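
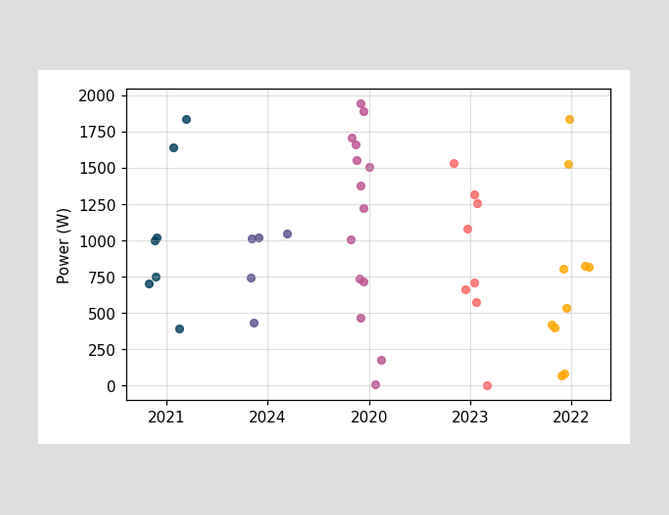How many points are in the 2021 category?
7

Counting the markers in the 2021 column gives 7.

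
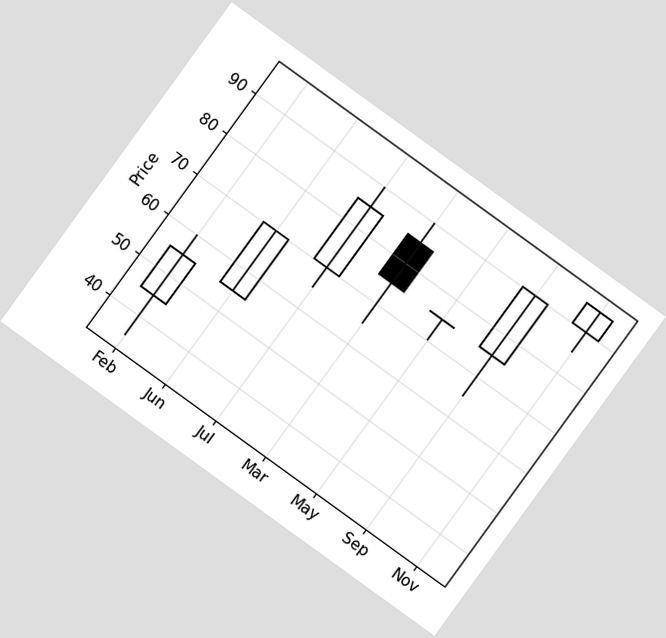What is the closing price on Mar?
75

The chart is tilted about 36° clockwise. The Mar candle closes at 75.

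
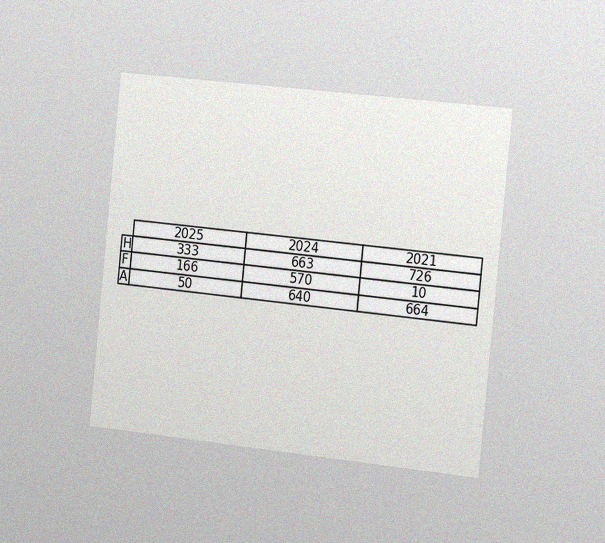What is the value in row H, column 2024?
663

The chart is tilted about 6° clockwise and viewed slightly from the right, with some photo noise. The (H, 2024) cell reads 663.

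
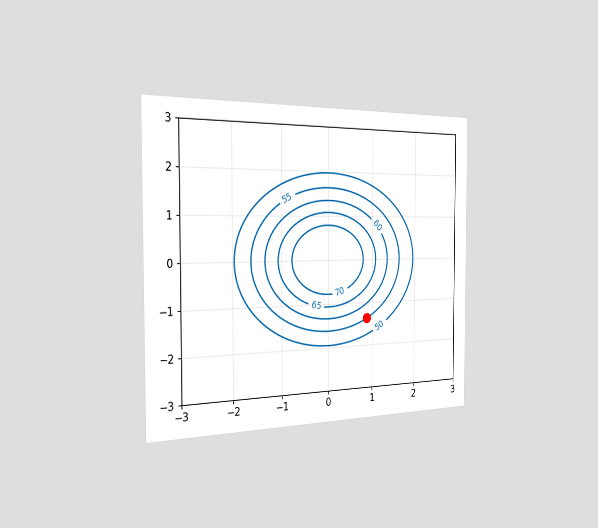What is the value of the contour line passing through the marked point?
The chart is viewed slightly from the left. The marked point sits on the contour labelled 55.

55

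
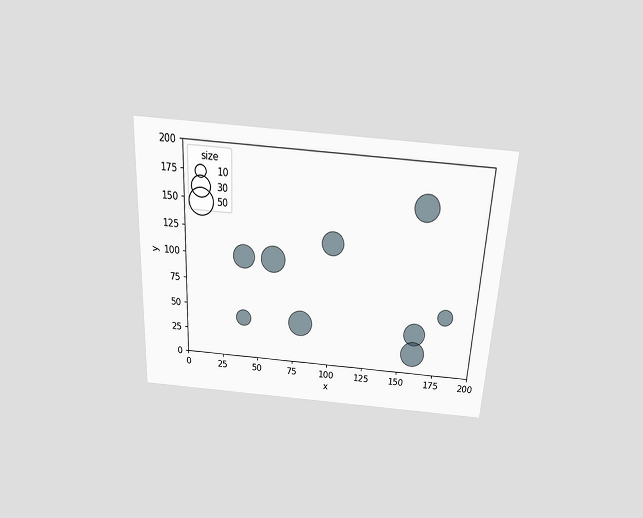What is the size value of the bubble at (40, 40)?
20

The chart is tilted about 3° clockwise and viewed slightly from above. Matching the bubble at (40, 40) against the size legend gives 20.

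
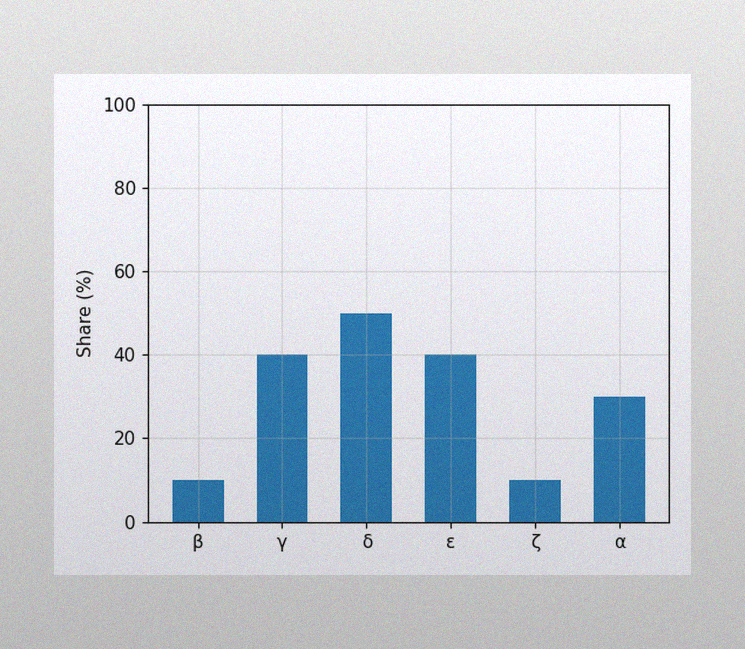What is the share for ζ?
10%

The image has some photo noise and uneven lighting. Reading along the chart's y-axis, the ζ bar reaches 10%.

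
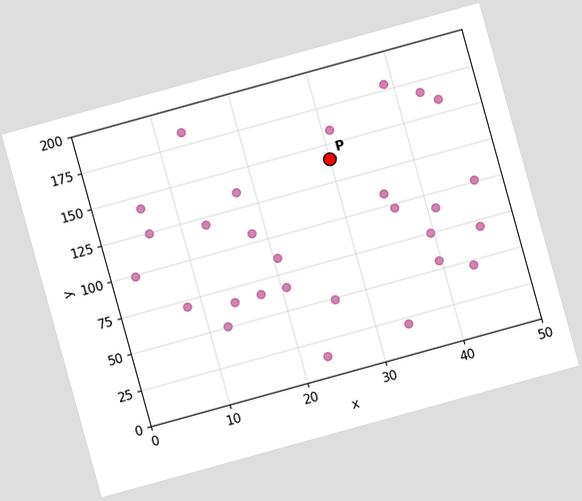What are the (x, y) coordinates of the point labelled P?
The chart is tilted about 15° counter-clockwise. Following the gridlines from P to each axis, P sits at (30, 140).

(30, 140)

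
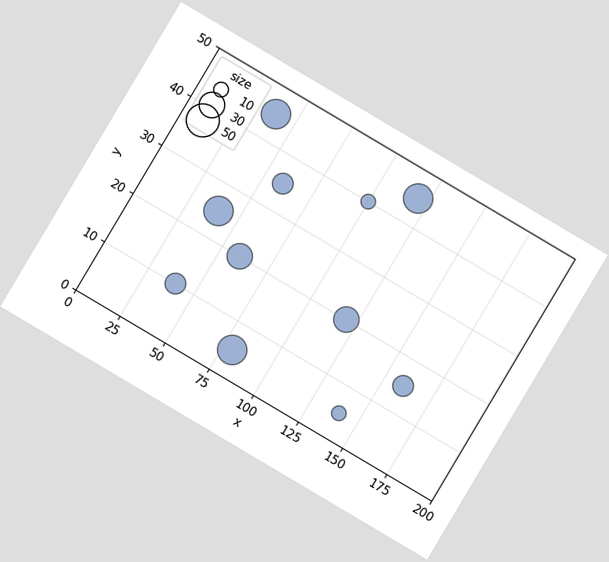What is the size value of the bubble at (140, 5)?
The chart is tilted about 31° clockwise. Matching the bubble at (140, 5) against the size legend gives 10.

10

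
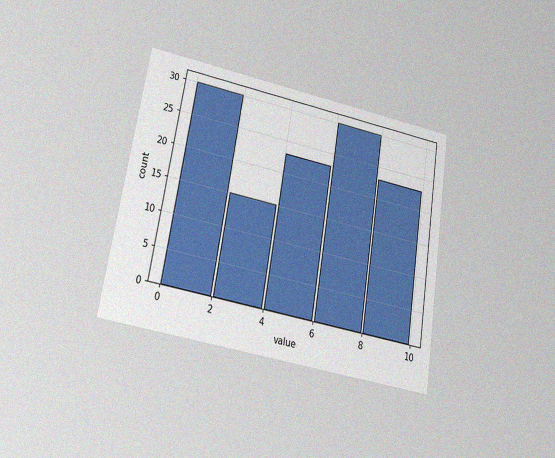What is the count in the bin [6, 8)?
30

The chart is tilted about 9° clockwise and viewed at a slight angle, with some photo noise. The [6, 8) bin has height 30.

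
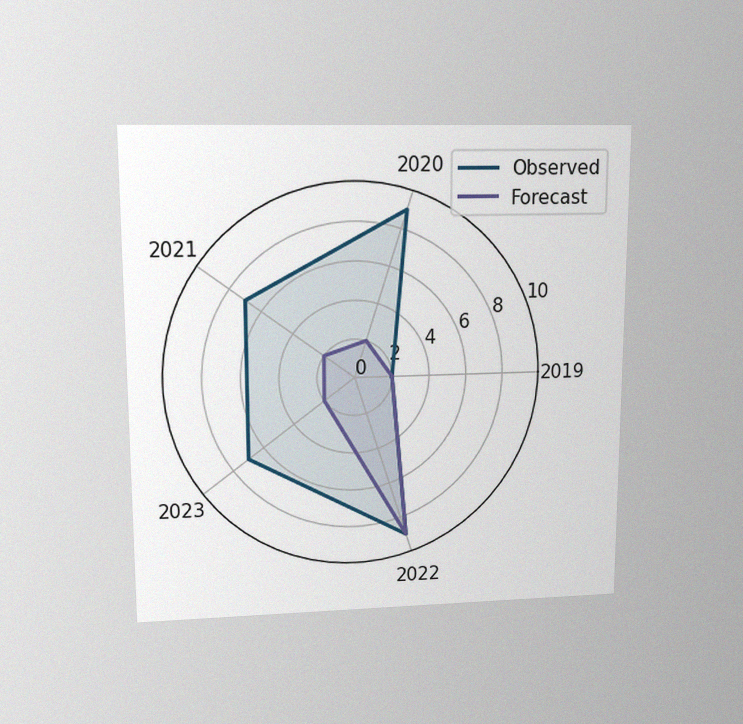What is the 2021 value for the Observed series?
The chart is viewed at a slight angle, with some photo noise. On the 2021 axis, Observed reaches 7.

7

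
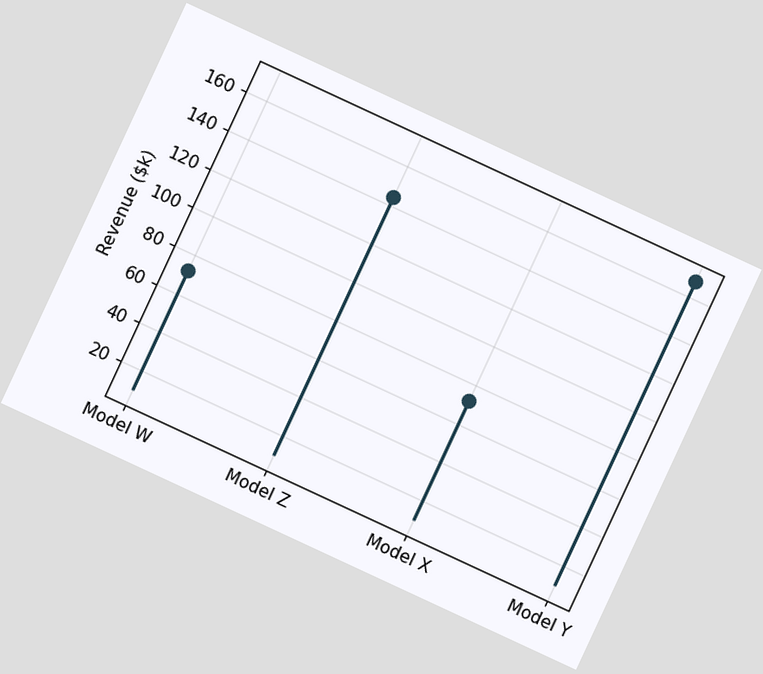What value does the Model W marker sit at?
$72k

The chart is tilted about 25° clockwise. The Model W marker sits at $72k.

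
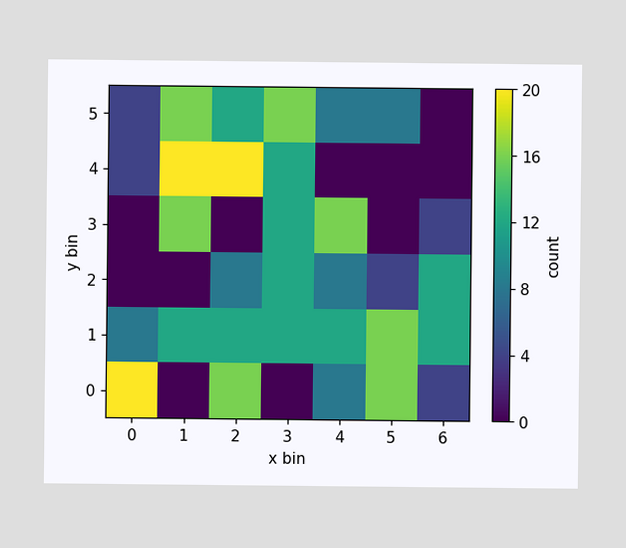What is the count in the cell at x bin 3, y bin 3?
12

Matching the cell (3, 3) against the colorbar gives 12.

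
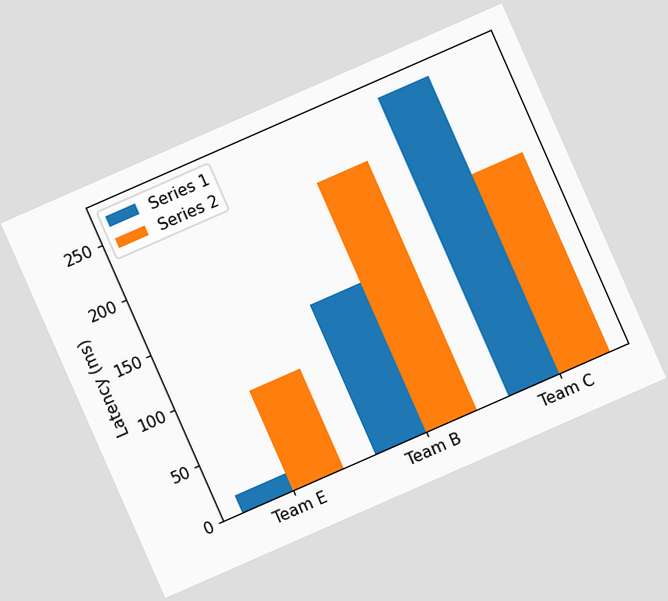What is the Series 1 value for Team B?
The chart is tilted about 24° counter-clockwise. The Series 1 bar at Team B reaches 135ms on the y-axis.

135ms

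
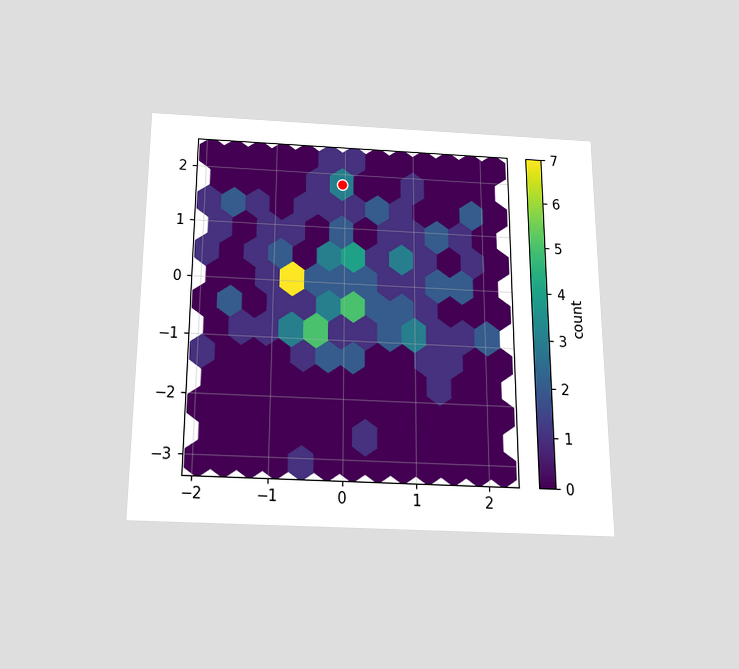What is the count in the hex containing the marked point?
The chart is viewed slightly from below. The marked hex reads 3 on the colorbar.

3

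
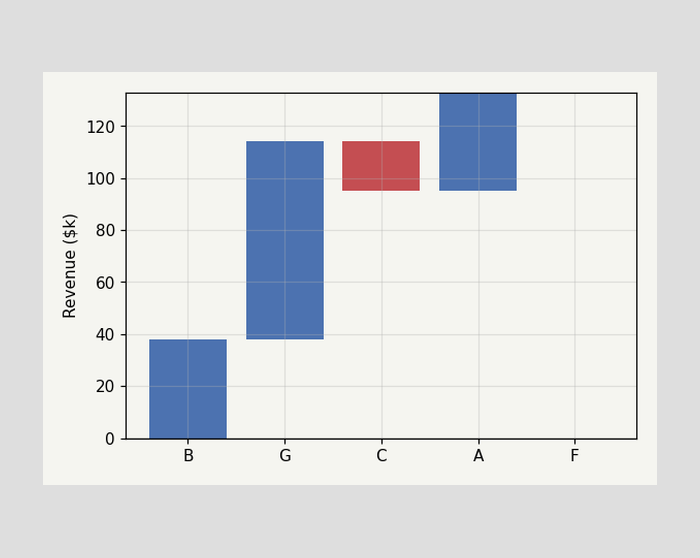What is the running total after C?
$95k

After C the running total reaches $95k.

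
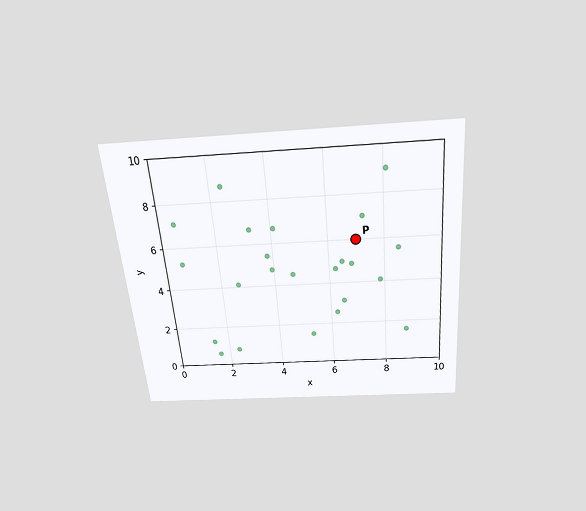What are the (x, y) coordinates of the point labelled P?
The chart is tilted about 5° counter-clockwise and viewed slightly from above. Following the gridlines from P to each axis, P sits at (7, 6).

(7, 6)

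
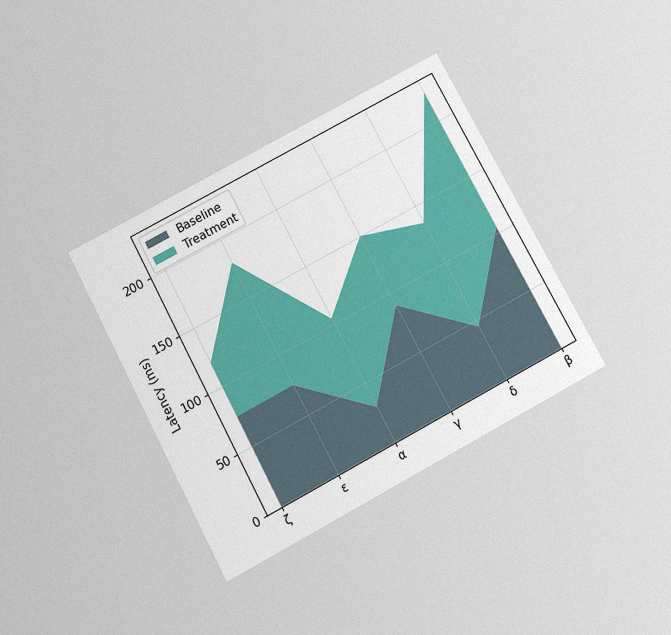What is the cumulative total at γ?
The chart is tilted about 28° counter-clockwise and viewed slightly from below, with some photo noise. The stacked total at γ reaches 150ms.

150ms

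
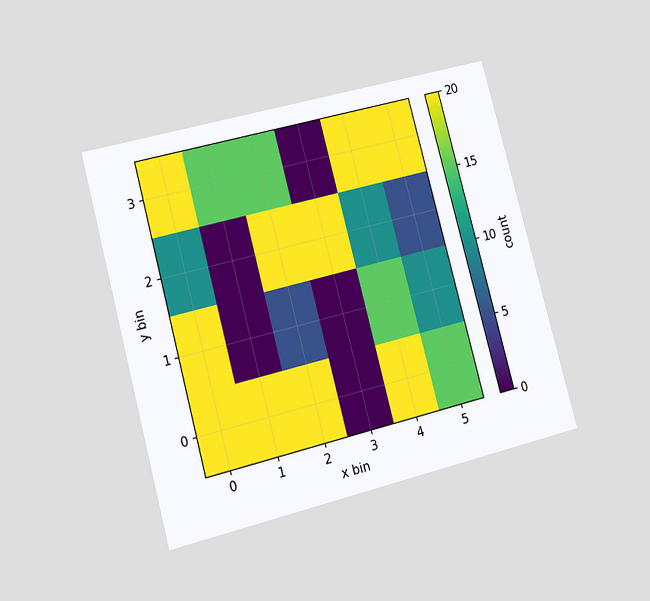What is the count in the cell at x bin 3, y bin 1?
The chart is tilted about 15° counter-clockwise and viewed at a slight angle. Matching the cell (3, 1) against the colorbar gives 0.

0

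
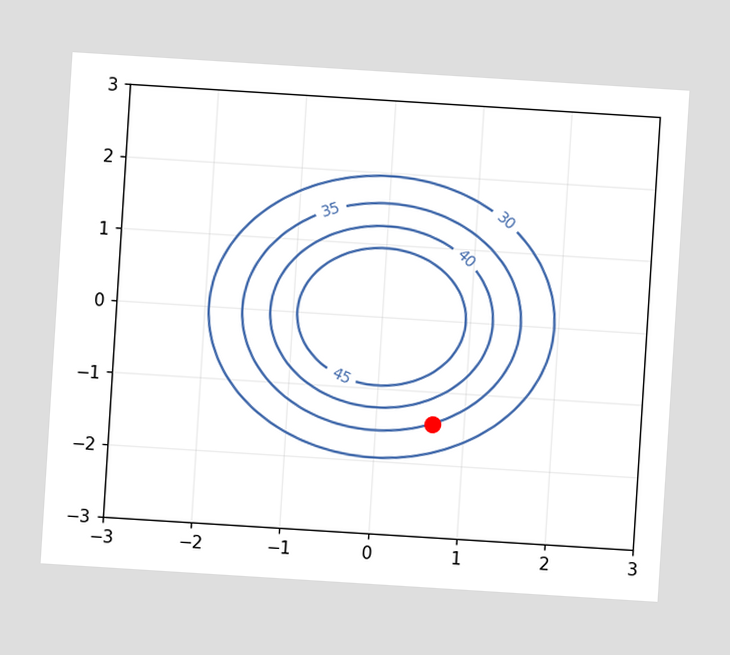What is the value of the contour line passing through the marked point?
35

The chart is tilted about 4° clockwise. The marked point sits on the contour labelled 35.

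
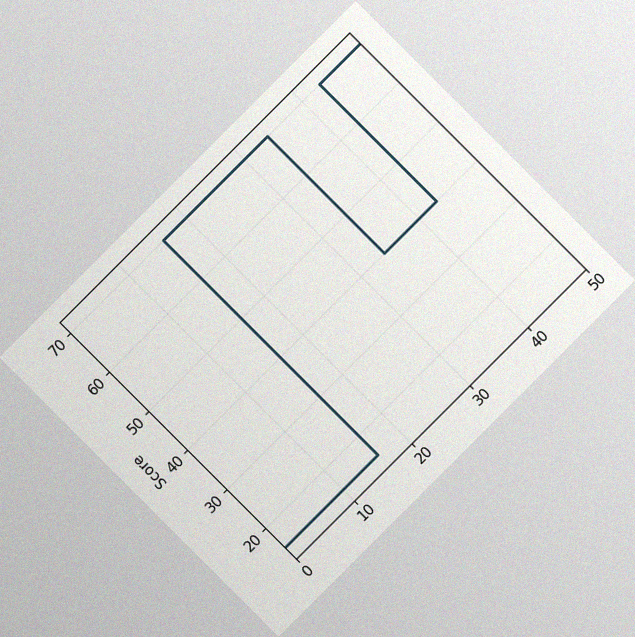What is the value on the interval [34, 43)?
40

The chart is tilted about 45° counter-clockwise, with some photo noise. On [34, 43) the step sits at 40.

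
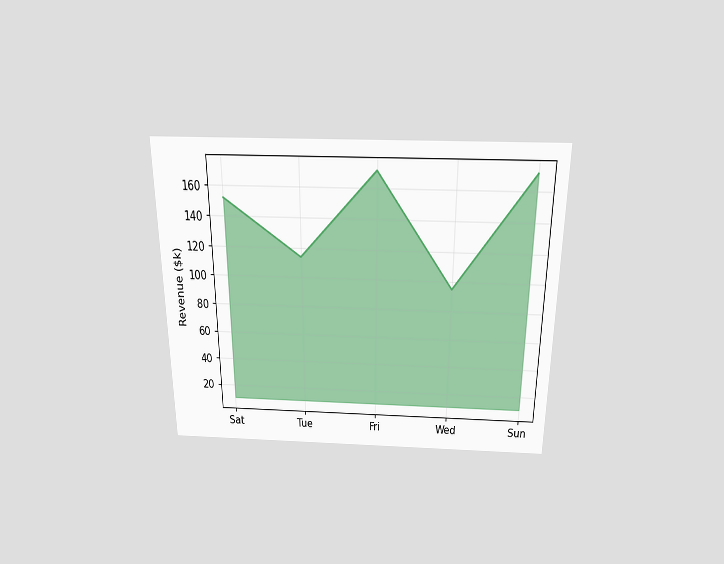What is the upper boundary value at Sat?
$152k

The chart is viewed slightly from above. At Sat the upper boundary is at $152k.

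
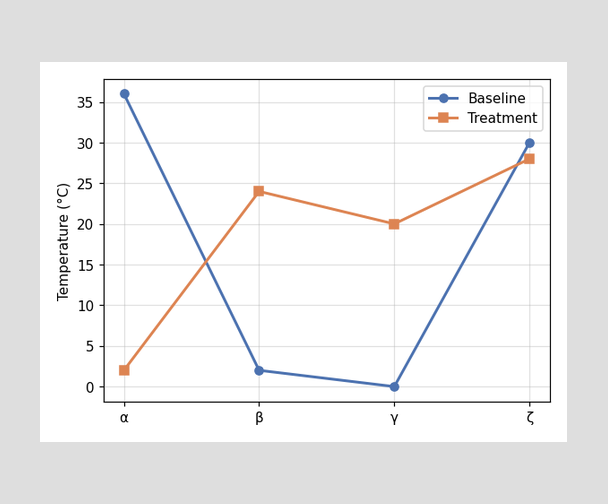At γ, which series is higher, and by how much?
At γ, Treatment sits above the other line by 20°C.

Treatment, by 20°C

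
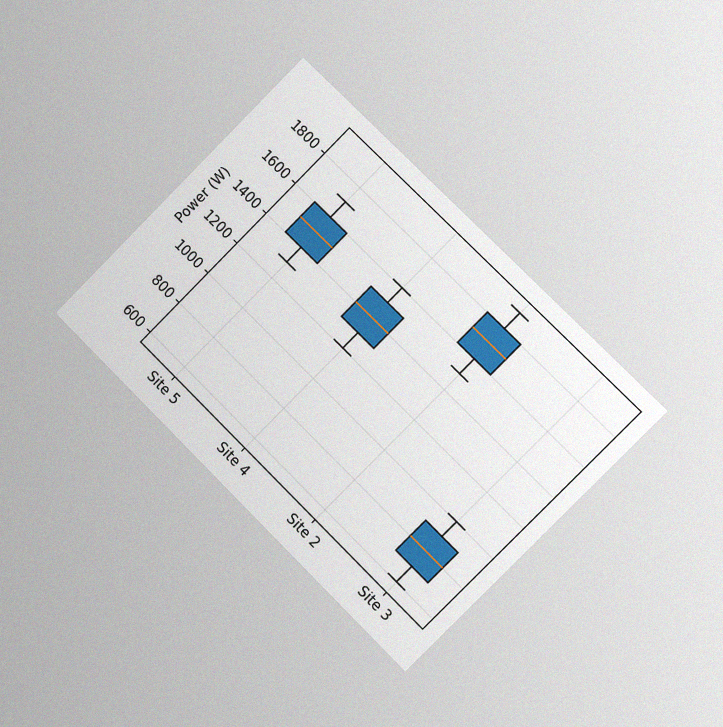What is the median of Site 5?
1500W

The chart is tilted about 45° clockwise and viewed slightly from the right, with some photo noise. The median line in the Site 5 box sits at 1500W.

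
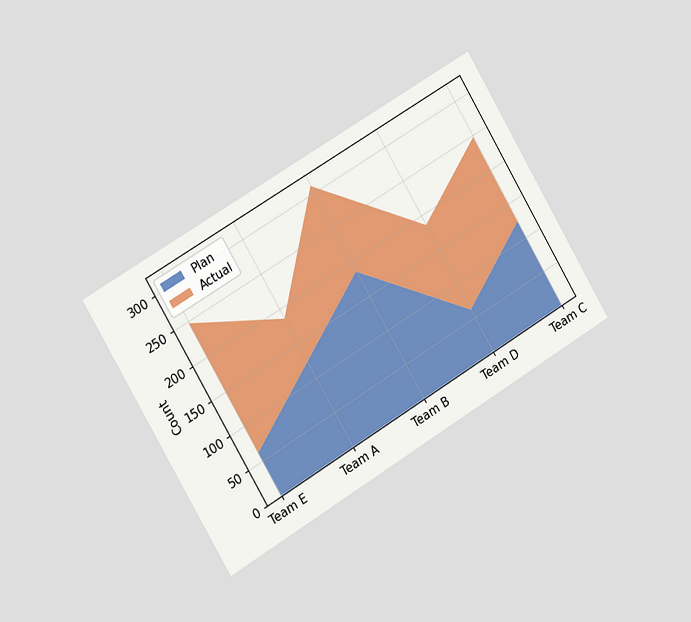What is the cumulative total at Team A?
The chart is tilted about 31° counter-clockwise and viewed slightly from the left. The stacked total at Team A reaches 186.

186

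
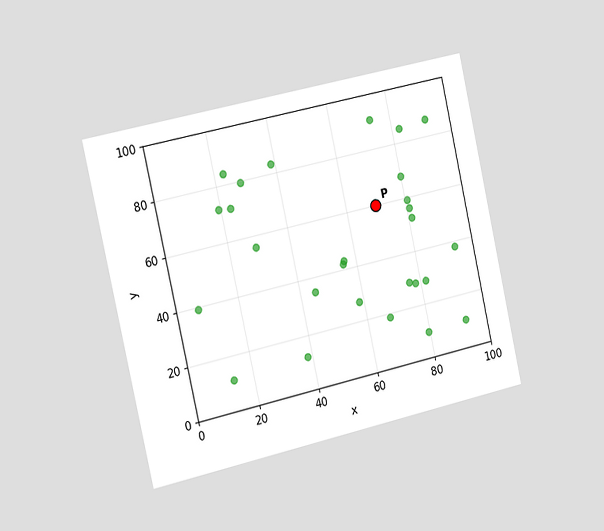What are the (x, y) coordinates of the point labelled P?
The chart is tilted about 13° counter-clockwise and viewed slightly from the left. Following the gridlines from P to each axis, P sits at (70, 60).

(70, 60)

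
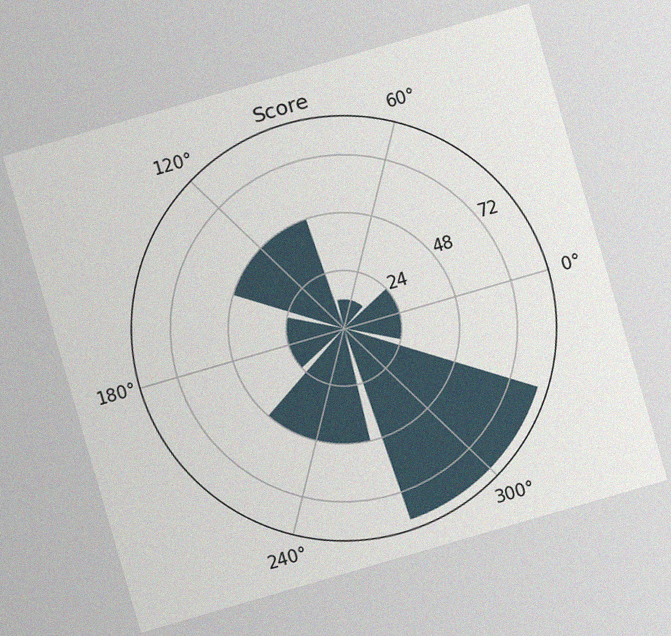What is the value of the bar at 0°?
The chart is tilted about 16° counter-clockwise, with some photo noise. The bar at 0° reaches 24 on the radial axis.

24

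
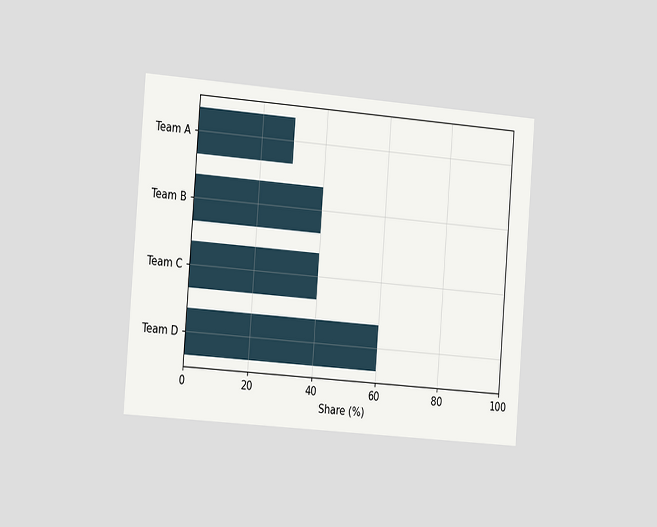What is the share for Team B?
The chart is tilted about 4° clockwise and viewed slightly from the left. Reading along the chart's x-axis, the Team B bar reaches 40%.

40%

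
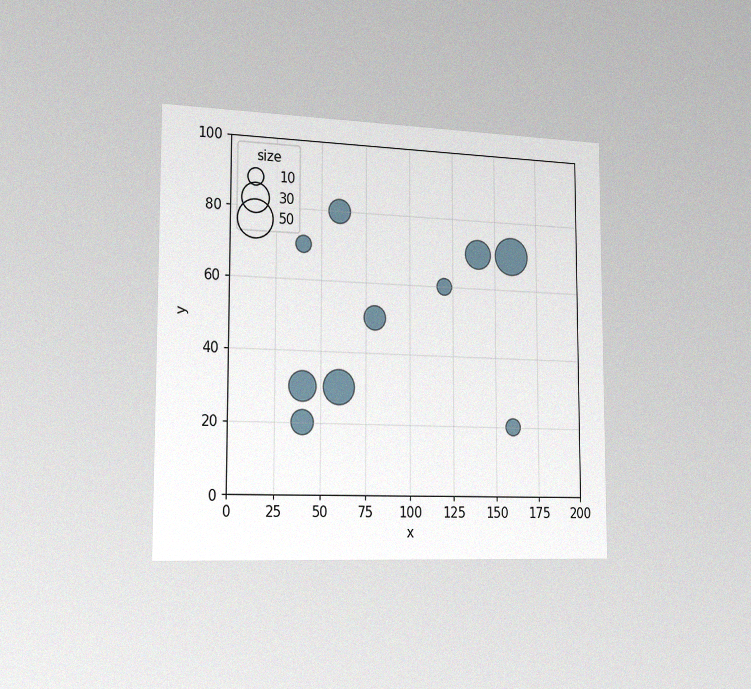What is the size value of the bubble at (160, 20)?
10

The chart is viewed slightly from the left, with some photo noise. Matching the bubble at (160, 20) against the size legend gives 10.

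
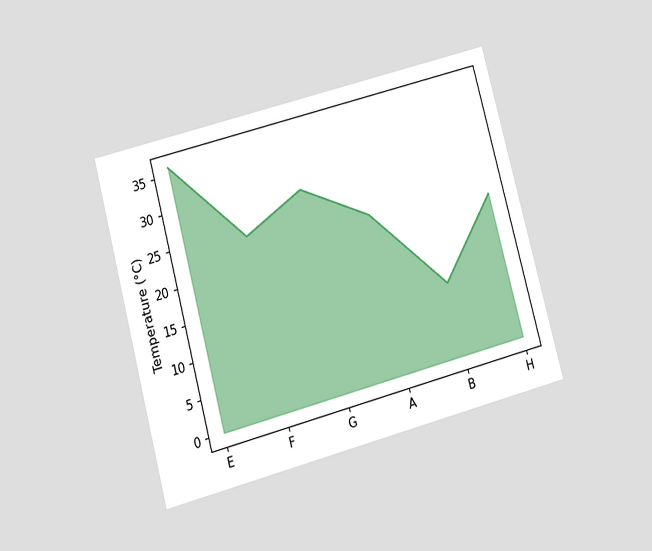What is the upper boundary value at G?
28°C

The chart is tilted about 15° counter-clockwise and viewed at a slight angle. At G the upper boundary is at 28°C.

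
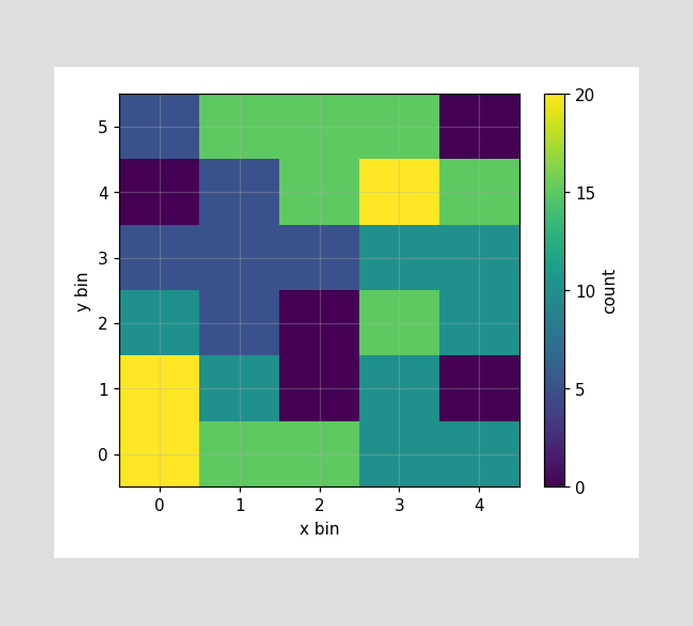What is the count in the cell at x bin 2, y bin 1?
0

Matching the cell (2, 1) against the colorbar gives 0.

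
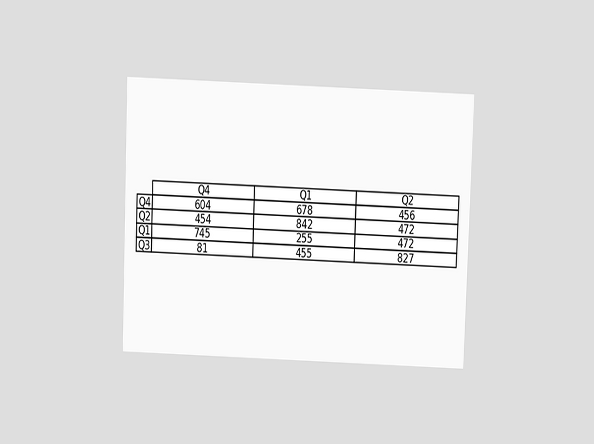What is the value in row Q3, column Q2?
827

The chart is tilted about 2° clockwise and viewed slightly from above. The (Q3, Q2) cell reads 827.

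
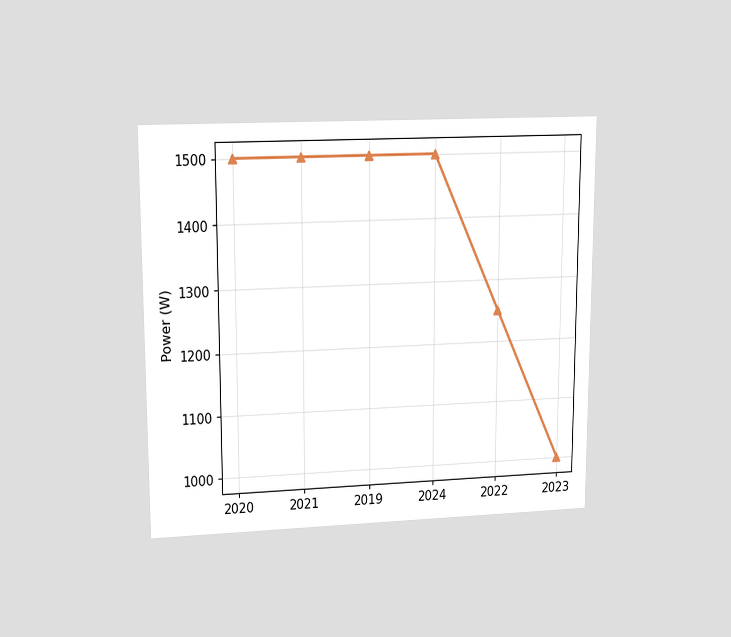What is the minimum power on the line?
The chart is viewed at a slight angle. The lowest point is at 2023, and reading across to the y-axis gives 1000W.

1000W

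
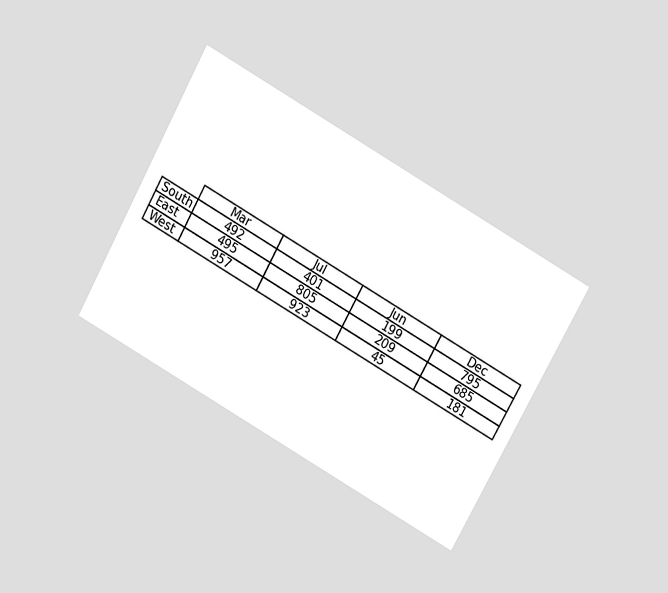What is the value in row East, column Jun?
The chart is tilted about 29° clockwise and viewed at a slight angle. The (East, Jun) cell reads 209.

209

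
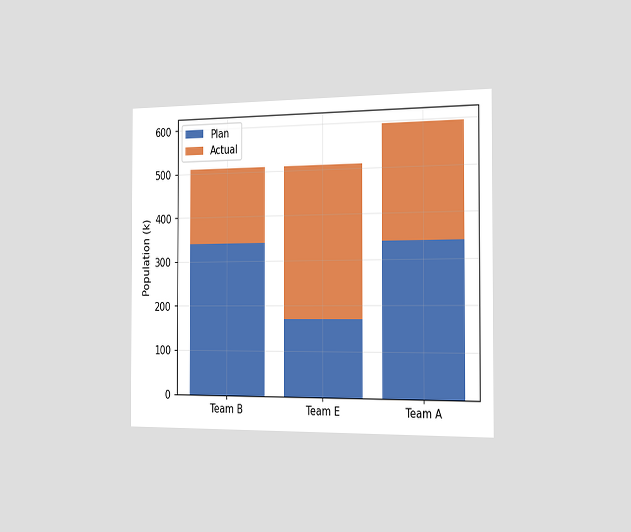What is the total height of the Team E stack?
510k

The chart is viewed slightly from the right. The Team E stack's top reaches 510k on the y-axis.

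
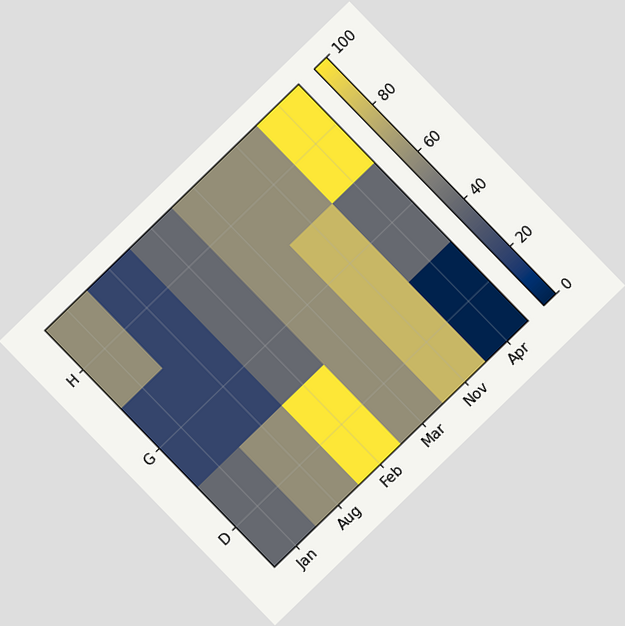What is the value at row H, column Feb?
The chart is tilted about 44° counter-clockwise. Matching cell (H, Feb) against the colorbar gives 40.

40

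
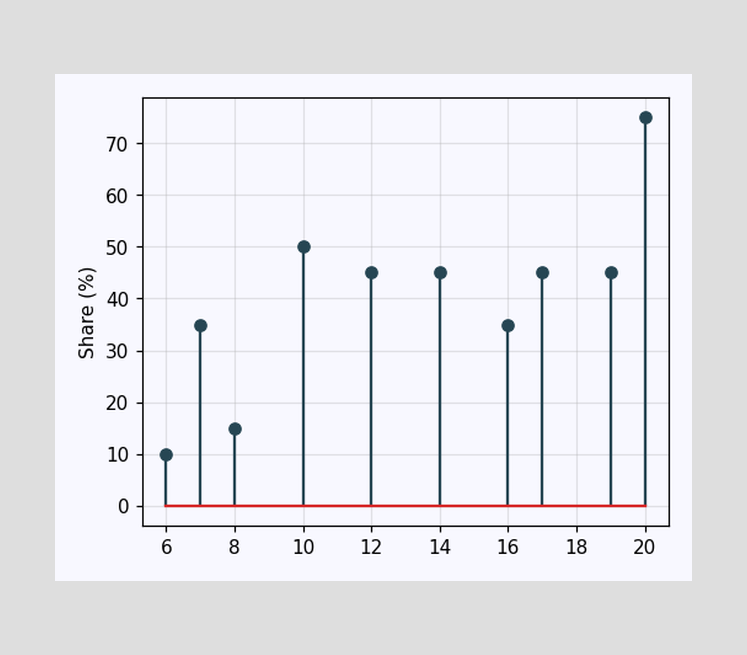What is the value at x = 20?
The stem at x=20 reaches 75%.

75%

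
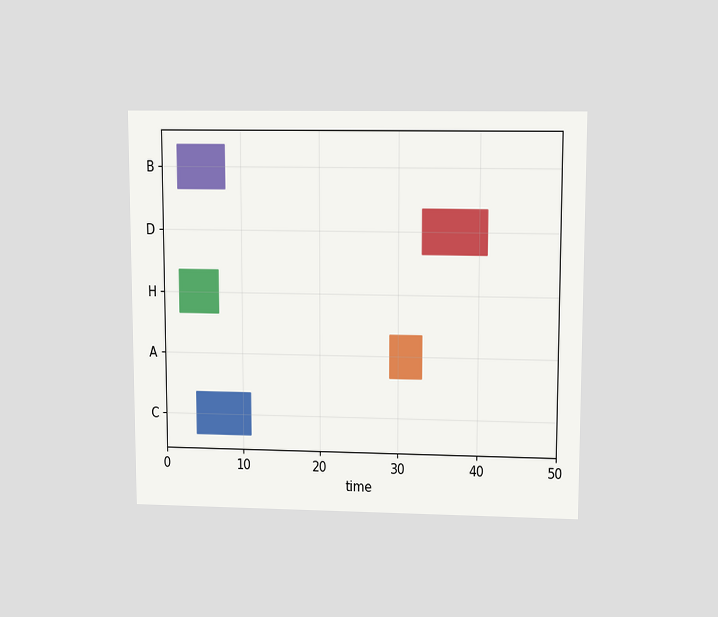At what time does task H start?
The chart is viewed at a slight angle. The H bar begins at t=2.

2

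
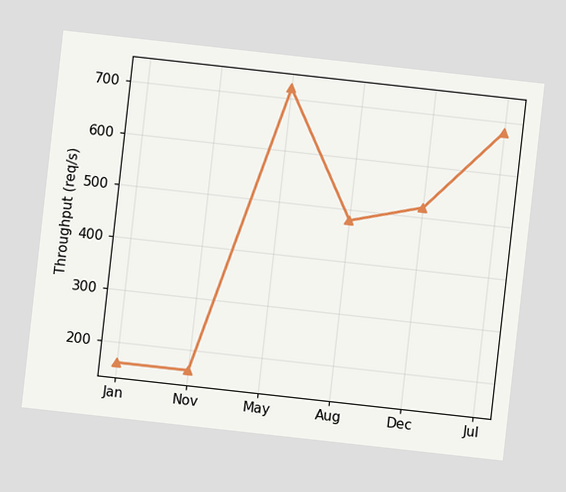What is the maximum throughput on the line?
720req/s

The chart is tilted about 6° clockwise. The highest point is at May, and reading across to the y-axis gives 720req/s.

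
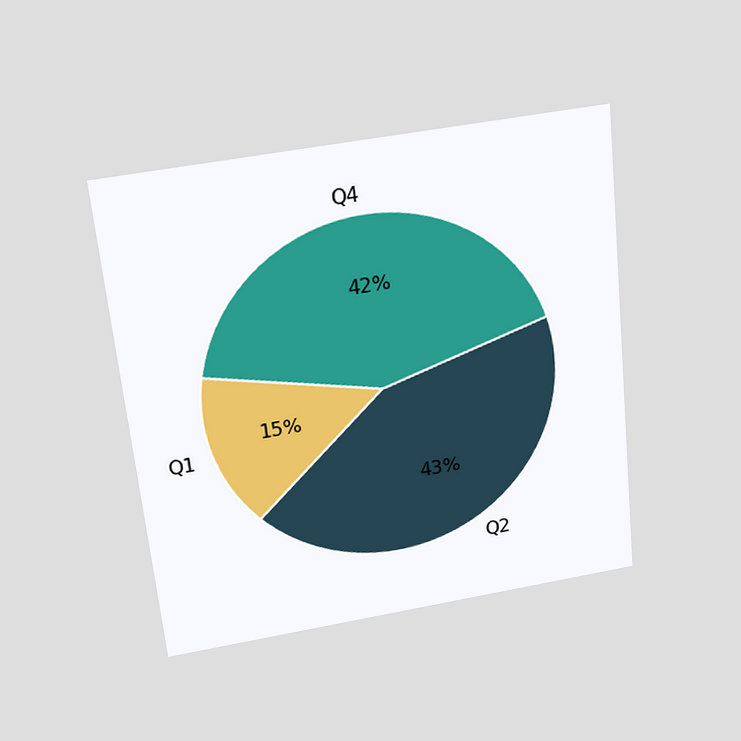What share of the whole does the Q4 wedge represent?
42%

The chart is tilted about 6° counter-clockwise and viewed slightly from above. The Q4 slice takes up 42% of the pie.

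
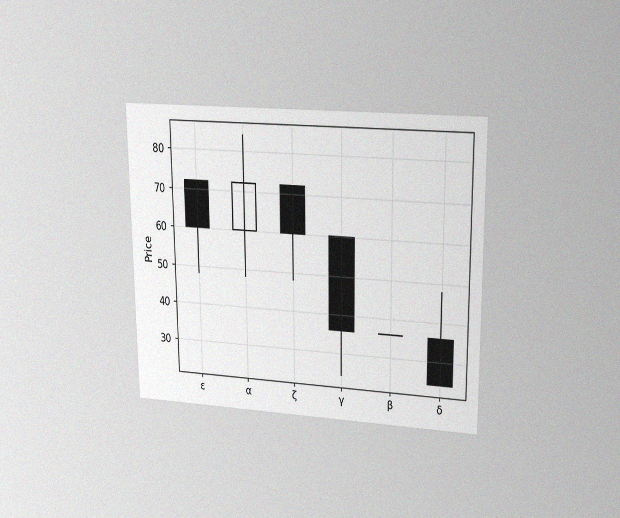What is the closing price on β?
36

The chart is viewed at a slight angle, with some photo noise. The β candle closes at 36.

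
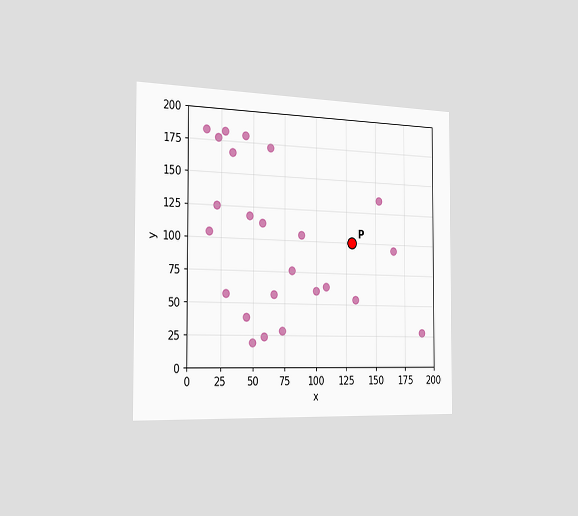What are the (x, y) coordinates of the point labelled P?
The chart is viewed slightly from the left. Following the gridlines from P to each axis, P sits at (130, 100).

(130, 100)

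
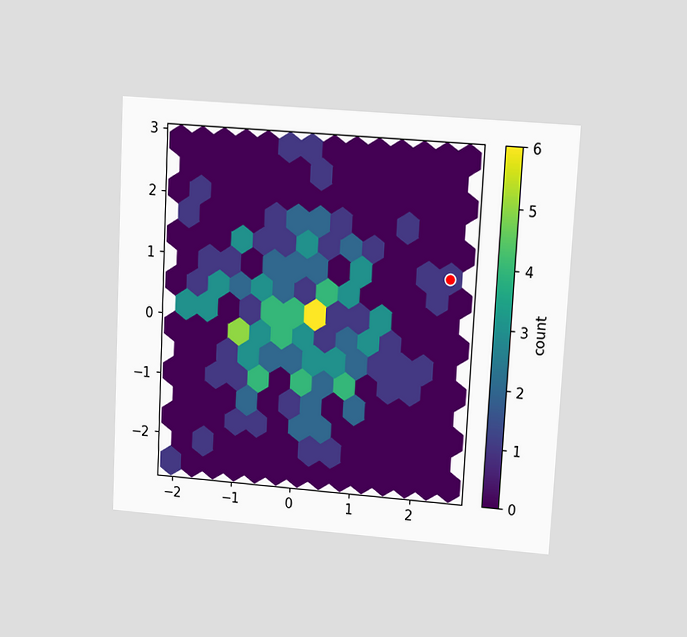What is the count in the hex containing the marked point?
The chart is tilted about 3° clockwise and viewed at a slight angle. The marked hex reads 1 on the colorbar.

1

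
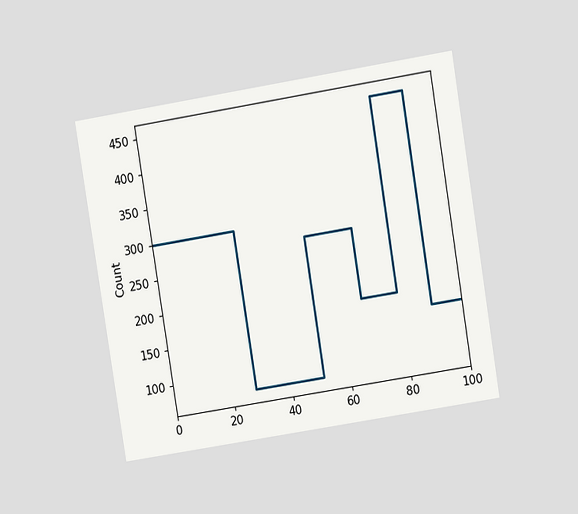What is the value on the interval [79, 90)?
The chart is tilted about 9° counter-clockwise and viewed at a slight angle. On [79, 90) the step sits at 450.

450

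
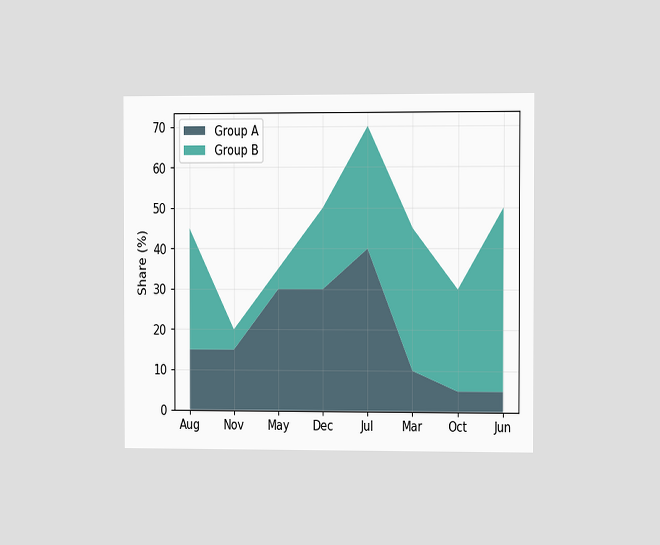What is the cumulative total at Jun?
50%

The chart is viewed slightly from the right. The stacked total at Jun reaches 50%.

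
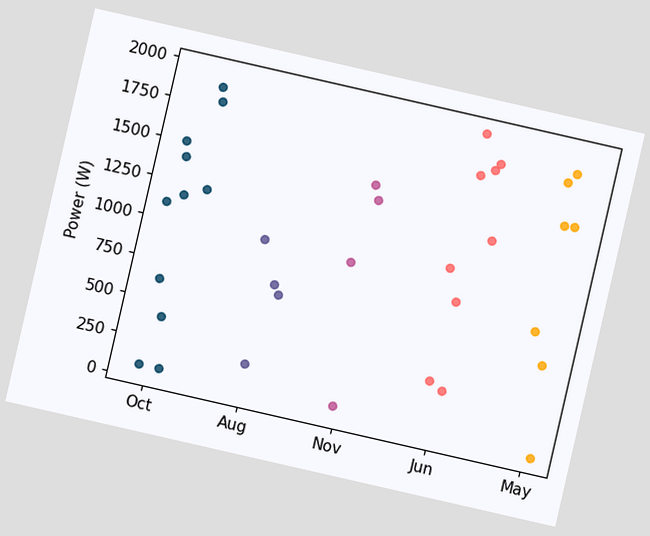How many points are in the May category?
The chart is tilted about 13° clockwise. Counting the markers in the May column gives 7.

7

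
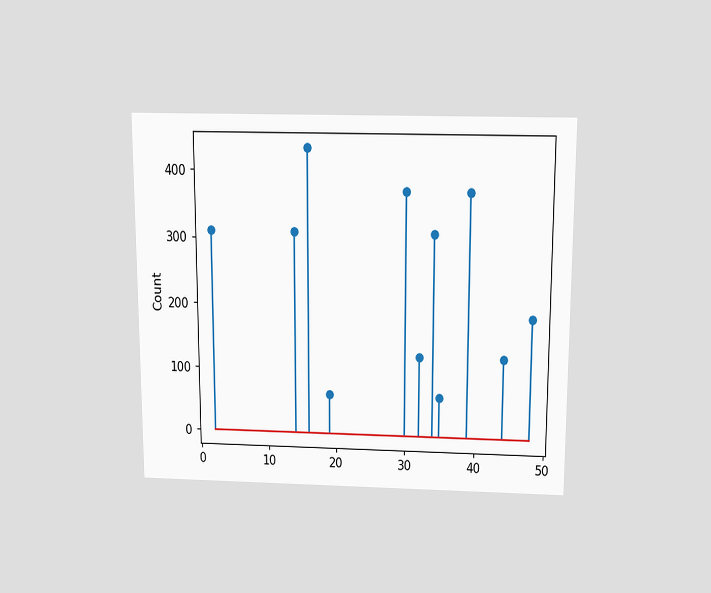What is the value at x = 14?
The chart is viewed slightly from above. The stem at x=14 reaches 310.

310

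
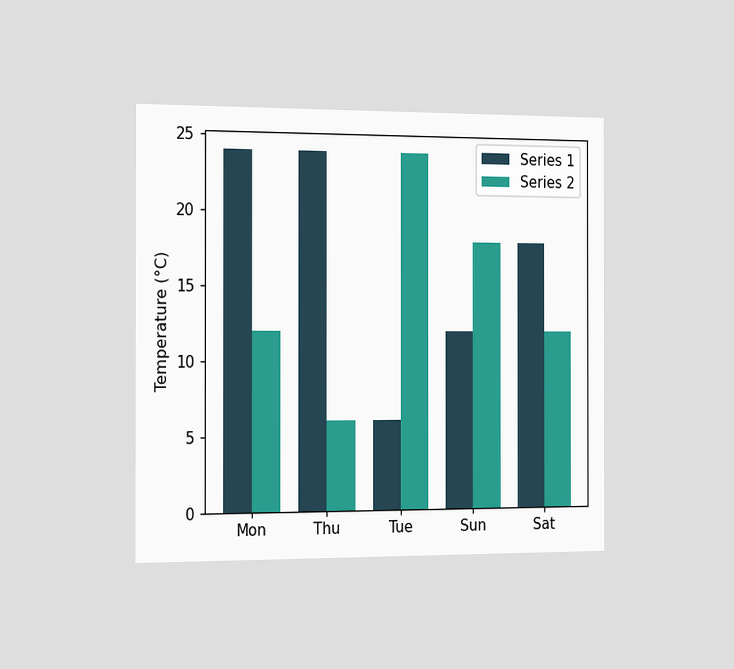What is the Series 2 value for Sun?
The chart is viewed slightly from the left. The Series 2 bar at Sun reaches 18°C on the y-axis.

18°C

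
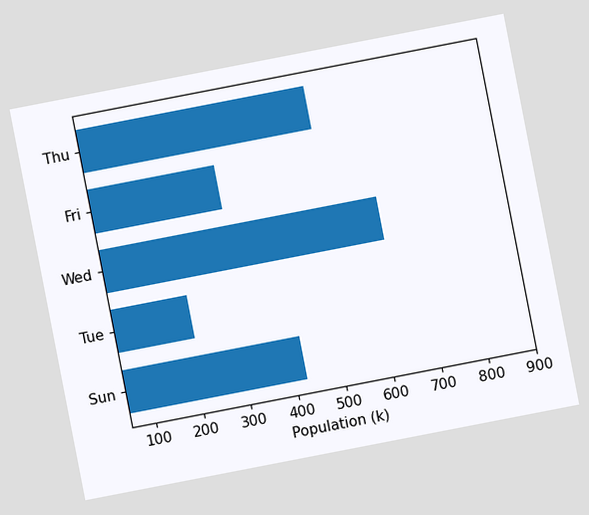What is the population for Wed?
The chart is tilted about 11° counter-clockwise. Reading along the chart's x-axis, the Wed bar reaches 636k.

636k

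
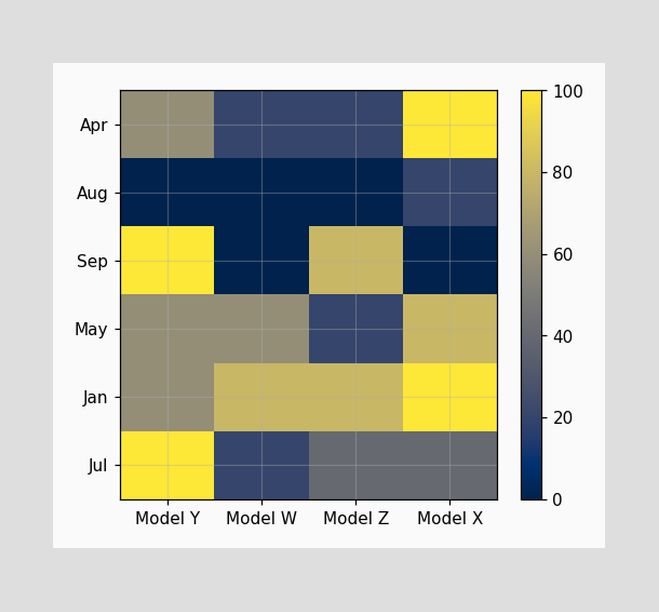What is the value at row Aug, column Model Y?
0

Matching cell (Aug, Model Y) against the colorbar gives 0.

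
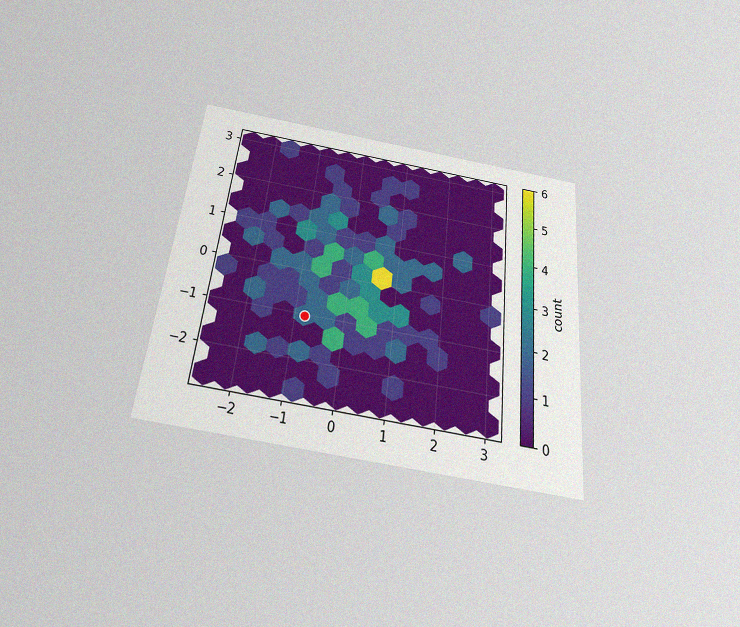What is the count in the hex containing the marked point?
The chart is tilted about 6° clockwise and viewed slightly from below, with some photo noise. The marked hex reads 2 on the colorbar.

2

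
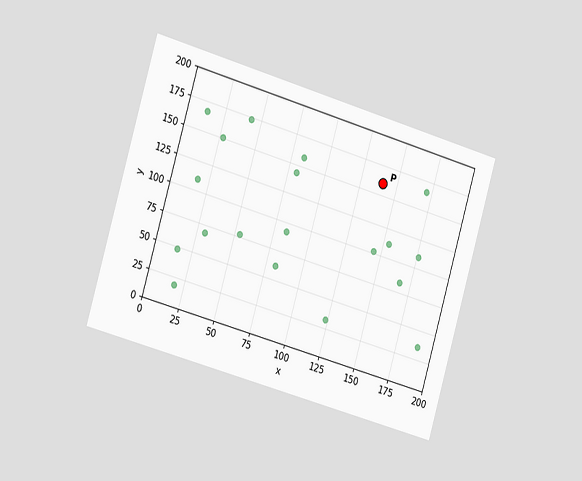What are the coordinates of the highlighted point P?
(140, 160)

The chart is tilted about 16° clockwise and viewed slightly from the left. Following the gridlines from P to each axis, P sits at (140, 160).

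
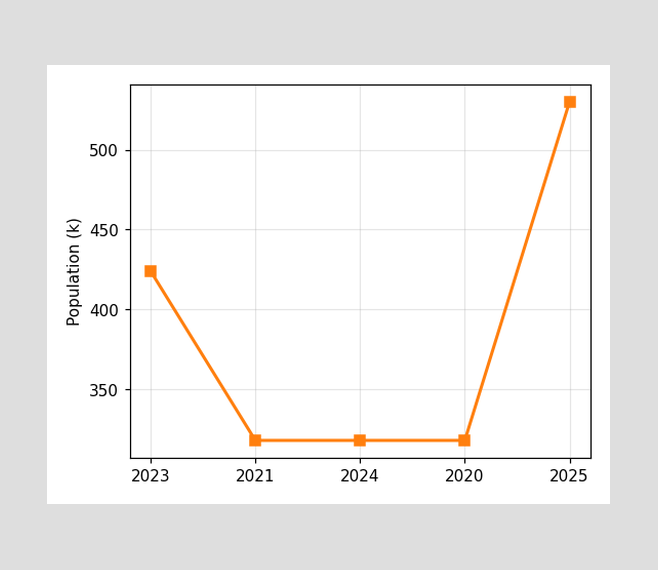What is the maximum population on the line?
The highest point is at 2025, and reading across to the y-axis gives 530k.

530k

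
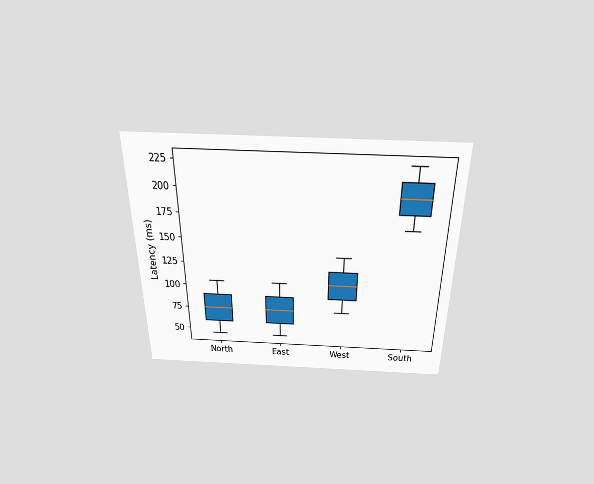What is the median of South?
195ms

The chart is viewed slightly from above. The median line in the South box sits at 195ms.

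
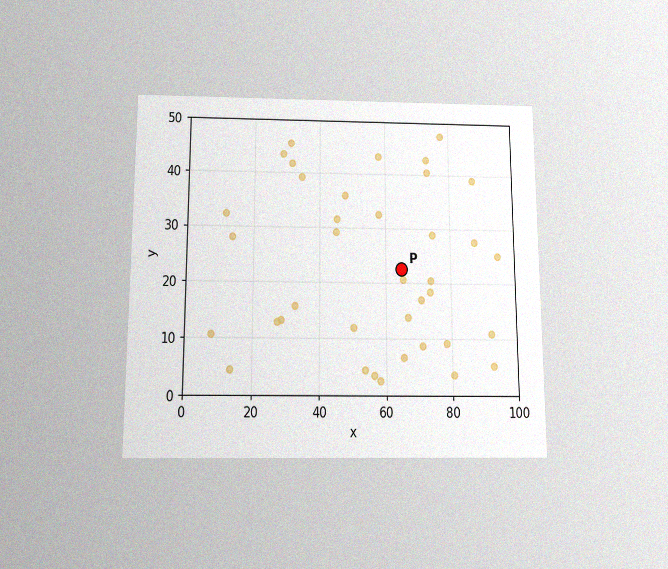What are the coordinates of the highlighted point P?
(65, 22.5)

The chart is viewed slightly from below, with some photo noise. Following the gridlines from P to each axis, P sits at (65, 22.5).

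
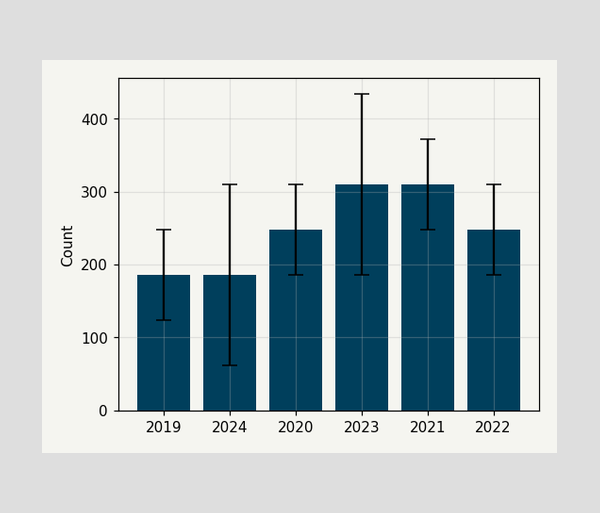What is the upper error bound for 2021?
372

The 2021 bar's upper whisker reaches 372.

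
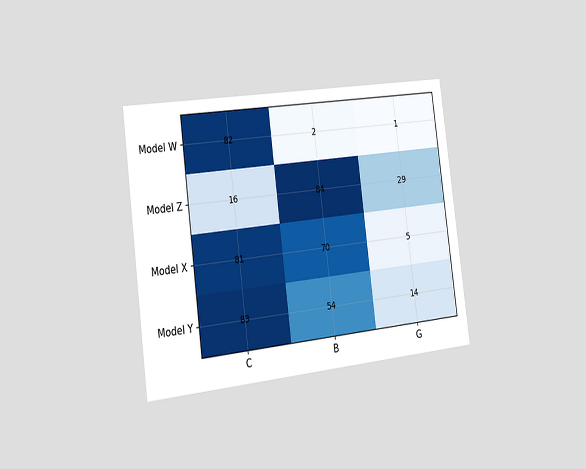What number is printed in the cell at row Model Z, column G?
The chart is tilted about 7° counter-clockwise and viewed slightly from the left. The (Model Z, G) cell reads 29.

29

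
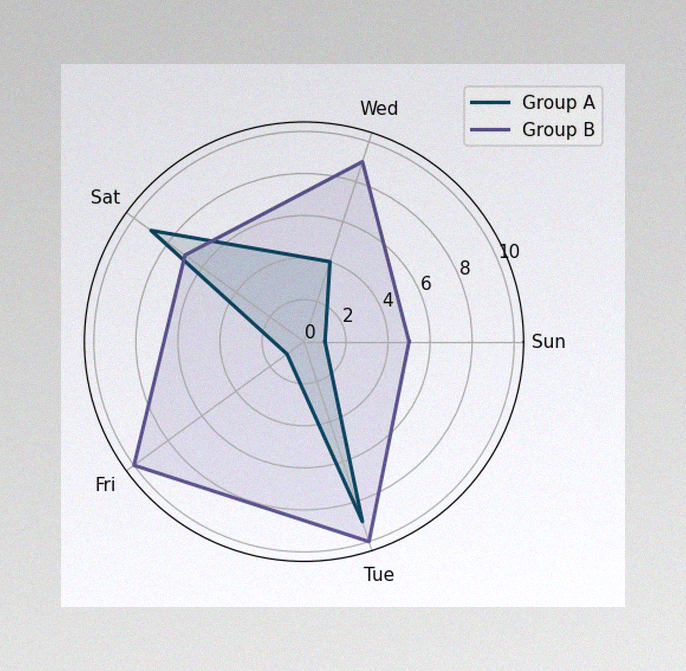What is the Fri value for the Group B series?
10

The image has some photo noise and uneven lighting. On the Fri axis, Group B reaches 10.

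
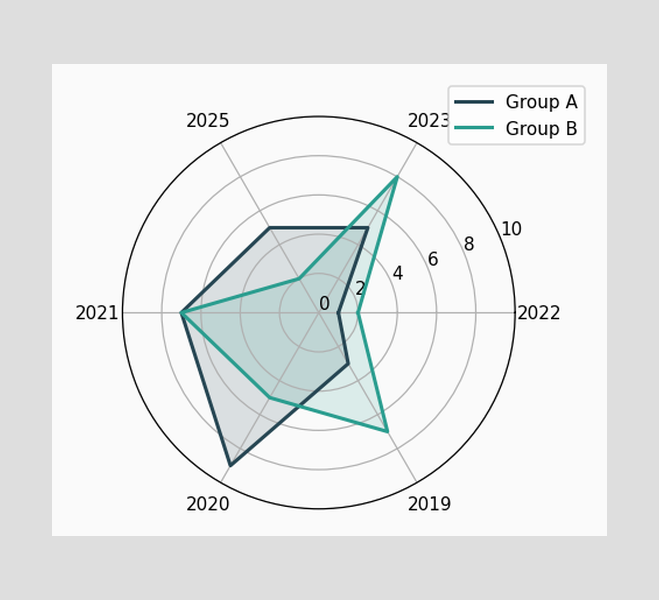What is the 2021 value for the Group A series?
On the 2021 axis, Group A reaches 7.

7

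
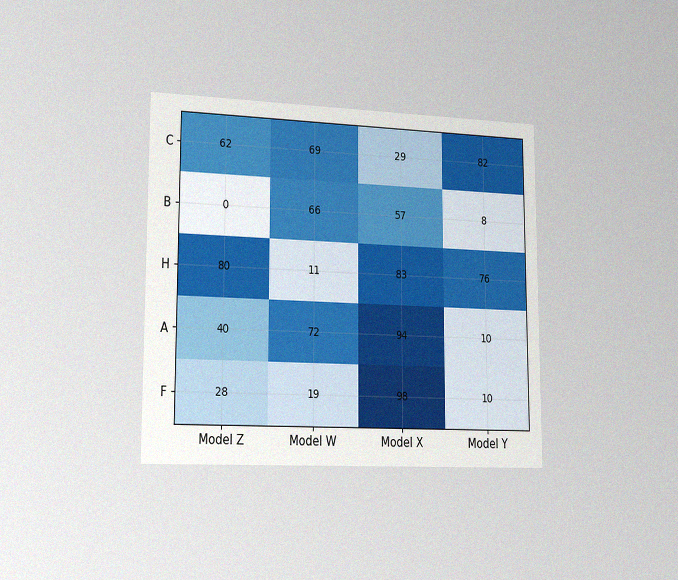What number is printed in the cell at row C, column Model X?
29

The chart is viewed slightly from the left, with some photo noise. The (C, Model X) cell reads 29.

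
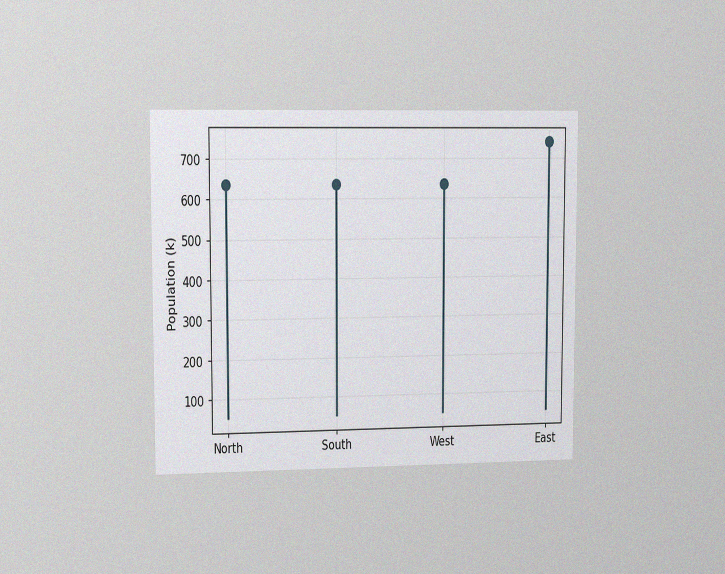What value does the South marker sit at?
636k

The chart is viewed slightly from the left, with some photo noise. The South marker sits at 636k.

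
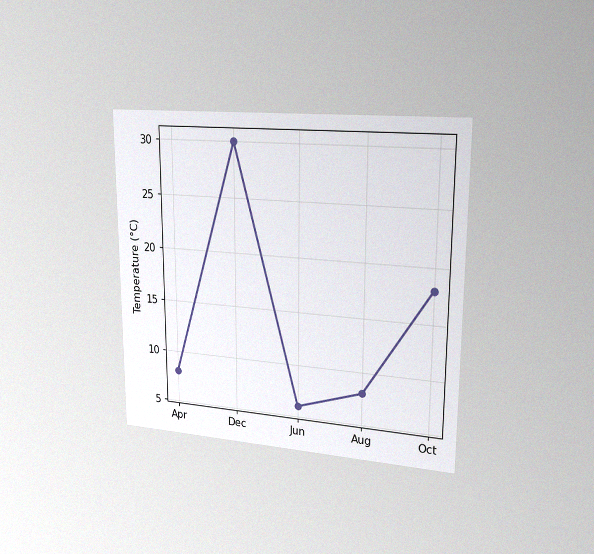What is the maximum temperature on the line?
30°C

The chart is viewed slightly from the right, with some photo noise. The highest point is at Dec, and reading across to the y-axis gives 30°C.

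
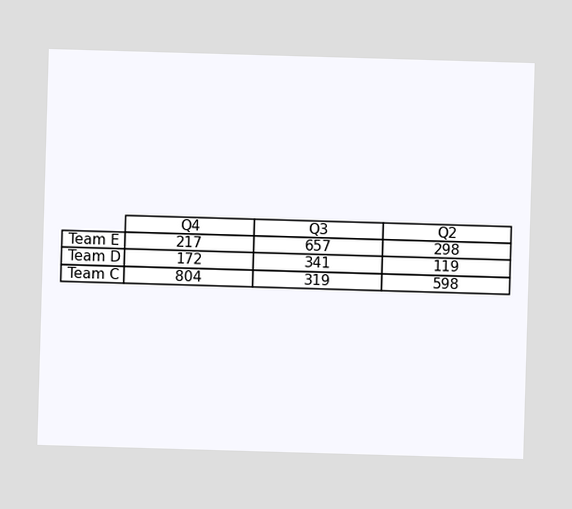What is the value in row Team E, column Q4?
The (Team E, Q4) cell reads 217.

217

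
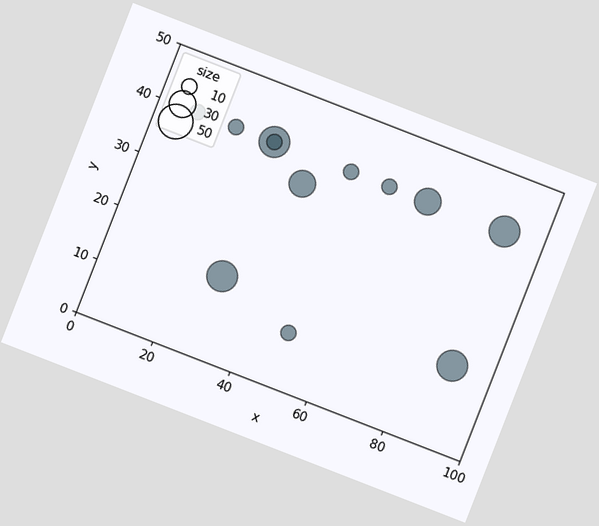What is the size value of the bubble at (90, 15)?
The chart is tilted about 21° clockwise. Matching the bubble at (90, 15) against the size legend gives 40.

40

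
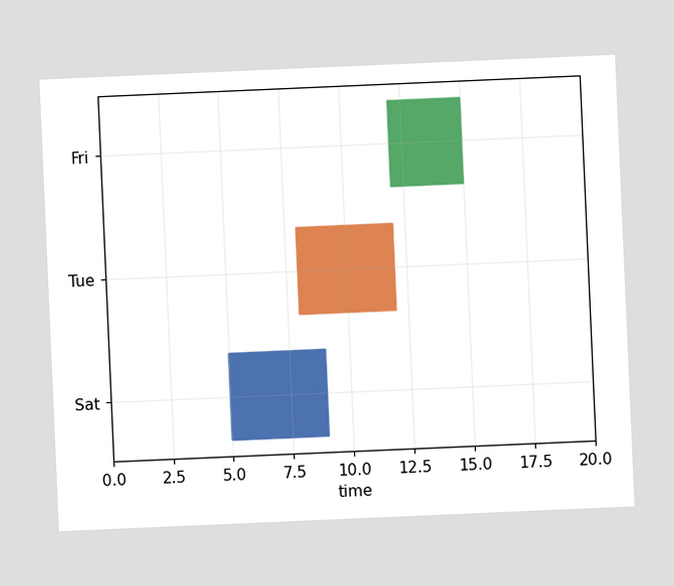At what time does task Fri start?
The chart is tilted about 2° counter-clockwise. The Fri bar begins at t=12.

12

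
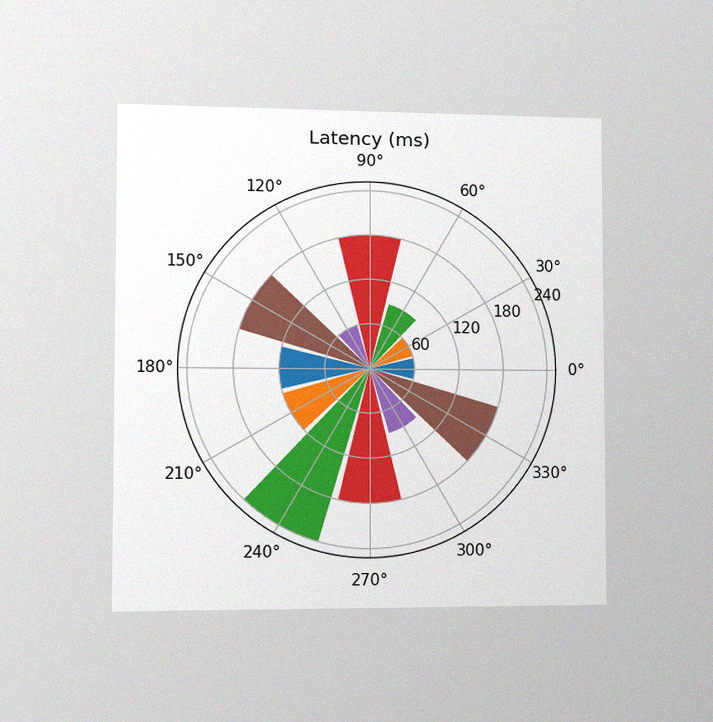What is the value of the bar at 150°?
180ms

The chart is viewed slightly from the left, with some photo noise. The bar at 150° reaches 180ms on the radial axis.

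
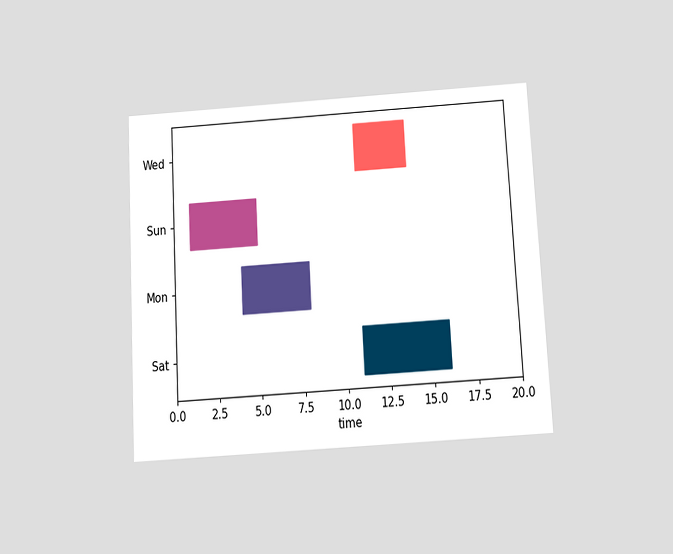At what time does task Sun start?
The chart is tilted about 3° counter-clockwise and viewed slightly from below. The Sun bar begins at t=1.

1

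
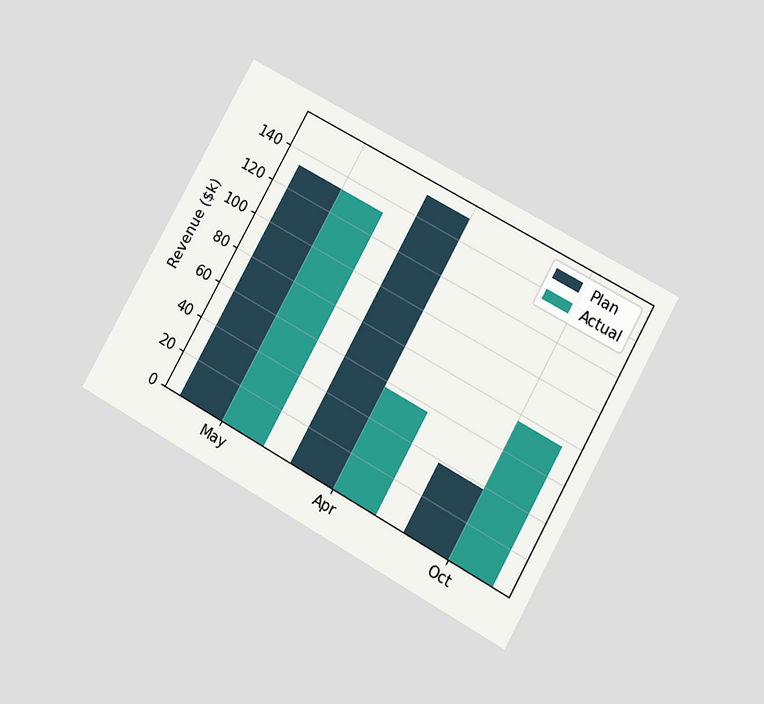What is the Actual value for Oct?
$76k

The chart is tilted about 29° clockwise and viewed at a slight angle. The Actual bar at Oct reaches $76k on the y-axis.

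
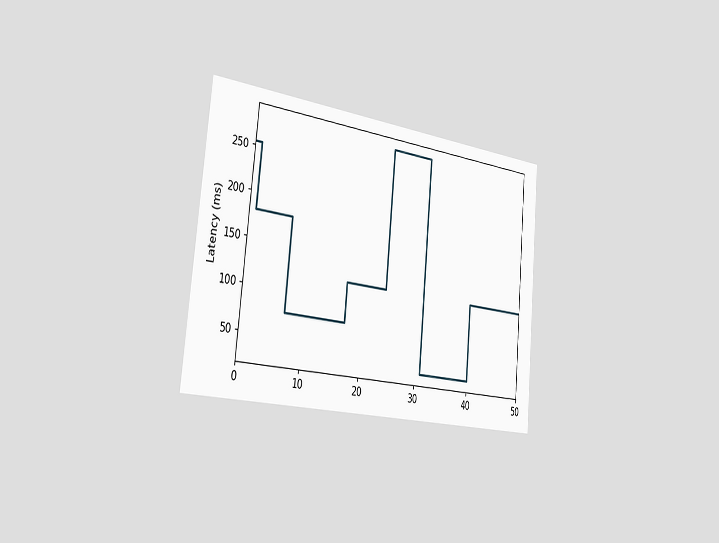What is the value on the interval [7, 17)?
The chart is tilted about 6° clockwise and viewed slightly from the left. On [7, 17) the step sits at 75ms.

75ms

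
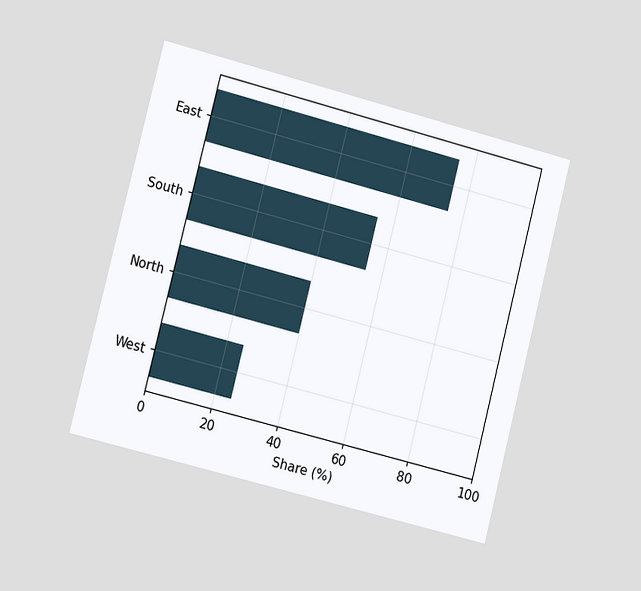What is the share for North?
The chart is tilted about 14° clockwise and viewed slightly from the left. Reading along the chart's x-axis, the North bar reaches 40%.

40%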